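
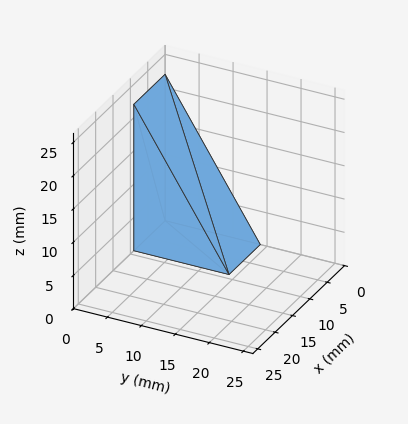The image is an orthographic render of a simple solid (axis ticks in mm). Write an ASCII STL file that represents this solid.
Reading the render: the shape is a wedge (ramp): 9 × 14 mm base, rising to 22 mm along the y=0 edge and sloping linearly to z=0 at y=14 (dimensions read to the nearest mm from the axis ticks). For the STL, each face is triangulated and given an outward normal.

solid part
  facet normal 0.0000 0.0000 -1.0000
    outer loop
      vertex 9.00 14.00 0.00
      vertex 9.00 0.00 0.00
      vertex 0.00 0.00 0.00
    endloop
  endfacet
  facet normal 0.0000 0.0000 -1.0000
    outer loop
      vertex 0.00 14.00 0.00
      vertex 9.00 14.00 0.00
      vertex 0.00 0.00 0.00
    endloop
  endfacet
  facet normal 0.0000 -1.0000 0.0000
    outer loop
      vertex 0.00 0.00 0.00
      vertex 9.00 0.00 0.00
      vertex 9.00 0.00 22.00
    endloop
  endfacet
  facet normal 0.0000 -1.0000 0.0000
    outer loop
      vertex 0.00 0.00 0.00
      vertex 9.00 0.00 22.00
      vertex 0.00 0.00 22.00
    endloop
  endfacet
  facet normal 0.0000 0.8437 0.5369
    outer loop
      vertex 0.00 0.00 22.00
      vertex 9.00 0.00 22.00
      vertex 9.00 14.00 0.00
    endloop
  endfacet
  facet normal 0.0000 0.8437 0.5369
    outer loop
      vertex 0.00 0.00 22.00
      vertex 9.00 14.00 0.00
      vertex 0.00 14.00 0.00
    endloop
  endfacet
  facet normal -1.0000 0.0000 0.0000
    outer loop
      vertex 0.00 0.00 22.00
      vertex 0.00 14.00 0.00
      vertex 0.00 0.00 0.00
    endloop
  endfacet
  facet normal 1.0000 0.0000 0.0000
    outer loop
      vertex 9.00 0.00 0.00
      vertex 9.00 14.00 0.00
      vertex 9.00 0.00 22.00
    endloop
  endfacet
endsolid part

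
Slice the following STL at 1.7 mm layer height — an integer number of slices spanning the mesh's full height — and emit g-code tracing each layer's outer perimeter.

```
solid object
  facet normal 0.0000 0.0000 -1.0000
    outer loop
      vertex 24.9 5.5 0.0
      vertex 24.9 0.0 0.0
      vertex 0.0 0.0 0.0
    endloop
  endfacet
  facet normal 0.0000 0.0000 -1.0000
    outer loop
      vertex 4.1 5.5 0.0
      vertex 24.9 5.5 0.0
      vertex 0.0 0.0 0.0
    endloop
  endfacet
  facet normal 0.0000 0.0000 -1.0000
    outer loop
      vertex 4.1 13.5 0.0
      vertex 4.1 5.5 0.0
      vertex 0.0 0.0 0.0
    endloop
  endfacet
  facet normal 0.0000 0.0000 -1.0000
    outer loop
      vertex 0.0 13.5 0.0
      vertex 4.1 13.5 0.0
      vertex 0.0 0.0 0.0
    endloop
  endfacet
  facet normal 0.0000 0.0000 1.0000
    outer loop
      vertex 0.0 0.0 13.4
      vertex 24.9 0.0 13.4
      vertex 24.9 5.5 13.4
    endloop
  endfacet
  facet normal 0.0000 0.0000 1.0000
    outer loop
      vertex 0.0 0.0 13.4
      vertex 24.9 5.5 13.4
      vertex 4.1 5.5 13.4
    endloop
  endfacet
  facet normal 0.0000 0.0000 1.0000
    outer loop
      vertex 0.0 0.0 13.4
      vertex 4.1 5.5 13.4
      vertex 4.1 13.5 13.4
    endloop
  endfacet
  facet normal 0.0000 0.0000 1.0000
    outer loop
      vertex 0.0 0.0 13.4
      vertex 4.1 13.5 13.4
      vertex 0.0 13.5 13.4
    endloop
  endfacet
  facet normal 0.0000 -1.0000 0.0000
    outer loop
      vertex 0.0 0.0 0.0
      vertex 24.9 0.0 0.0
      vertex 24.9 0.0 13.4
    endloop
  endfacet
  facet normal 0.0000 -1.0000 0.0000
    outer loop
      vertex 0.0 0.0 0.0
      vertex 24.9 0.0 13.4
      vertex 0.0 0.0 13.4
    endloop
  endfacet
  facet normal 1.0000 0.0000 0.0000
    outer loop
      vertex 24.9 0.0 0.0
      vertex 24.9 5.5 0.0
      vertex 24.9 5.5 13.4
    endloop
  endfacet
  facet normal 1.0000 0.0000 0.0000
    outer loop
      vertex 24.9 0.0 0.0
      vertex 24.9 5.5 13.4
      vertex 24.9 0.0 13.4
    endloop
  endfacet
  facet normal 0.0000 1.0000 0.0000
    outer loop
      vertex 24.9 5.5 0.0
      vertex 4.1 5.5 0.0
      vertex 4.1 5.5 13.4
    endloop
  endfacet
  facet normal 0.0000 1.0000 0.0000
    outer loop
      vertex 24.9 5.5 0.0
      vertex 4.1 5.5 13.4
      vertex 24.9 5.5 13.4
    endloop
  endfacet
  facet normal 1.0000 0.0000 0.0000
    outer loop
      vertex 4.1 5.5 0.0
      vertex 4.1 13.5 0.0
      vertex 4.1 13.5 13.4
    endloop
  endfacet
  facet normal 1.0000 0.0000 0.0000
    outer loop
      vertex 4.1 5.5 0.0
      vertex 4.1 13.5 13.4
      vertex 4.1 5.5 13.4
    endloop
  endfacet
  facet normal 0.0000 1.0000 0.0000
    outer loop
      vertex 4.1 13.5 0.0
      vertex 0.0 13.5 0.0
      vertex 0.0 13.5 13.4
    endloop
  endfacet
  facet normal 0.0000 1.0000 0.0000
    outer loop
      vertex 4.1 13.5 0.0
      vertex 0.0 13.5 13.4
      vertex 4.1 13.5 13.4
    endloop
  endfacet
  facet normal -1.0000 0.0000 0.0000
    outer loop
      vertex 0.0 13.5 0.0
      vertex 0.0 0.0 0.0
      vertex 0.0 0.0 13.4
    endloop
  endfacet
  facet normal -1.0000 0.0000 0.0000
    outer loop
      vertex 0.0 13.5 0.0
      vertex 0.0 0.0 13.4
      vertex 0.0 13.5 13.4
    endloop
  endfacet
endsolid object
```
; perimeter-only toolpath
G21 ; units = mm
G90 ; absolute positioning
G28 ; home
; layer 1
G0 Z1.7
G0 X0.0 Y0.0
G1 X24.9 Y0.0
G1 X24.9 Y5.5
G1 X4.1 Y5.5
G1 X4.1 Y13.5
G1 X0.0 Y13.5
G1 X0.0 Y0.0
; layer 2
G0 Z3.4
G0 X0.0 Y0.0
G1 X24.9 Y0.0
G1 X24.9 Y5.5
G1 X4.1 Y5.5
G1 X4.1 Y13.5
G1 X0.0 Y13.5
G1 X0.0 Y0.0
; layer 3
G0 Z5.0
G0 X0.0 Y0.0
G1 X24.9 Y0.0
G1 X24.9 Y5.5
G1 X4.1 Y5.5
G1 X4.1 Y13.5
G1 X0.0 Y13.5
G1 X0.0 Y0.0
; layer 4
G0 Z6.7
G0 X0.0 Y0.0
G1 X24.9 Y0.0
G1 X24.9 Y5.5
G1 X4.1 Y5.5
G1 X4.1 Y13.5
G1 X0.0 Y13.5
G1 X0.0 Y0.0
; layer 5
G0 Z8.4
G0 X0.0 Y0.0
G1 X24.9 Y0.0
G1 X24.9 Y5.5
G1 X4.1 Y5.5
G1 X4.1 Y13.5
G1 X0.0 Y13.5
G1 X0.0 Y0.0
; layer 6
G0 Z10.1
G0 X0.0 Y0.0
G1 X24.9 Y0.0
G1 X24.9 Y5.5
G1 X4.1 Y5.5
G1 X4.1 Y13.5
G1 X0.0 Y13.5
G1 X0.0 Y0.0
; layer 7
G0 Z11.7
G0 X0.0 Y0.0
G1 X24.9 Y0.0
G1 X24.9 Y5.5
G1 X4.1 Y5.5
G1 X4.1 Y13.5
G1 X0.0 Y13.5
G1 X0.0 Y0.0
; layer 8
G0 Z13.4
G0 X0.0 Y0.0
G1 X24.9 Y0.0
G1 X24.9 Y5.5
G1 X4.1 Y5.5
G1 X4.1 Y13.5
G1 X0.0 Y13.5
G1 X0.0 Y0.0
M2 ; end

The solid is an L-shaped prism: outer 24.9 × 13.5 mm, arm thicknesses ≈ 5.5 mm (horizontal) and 4.1 mm (vertical), extruded 13.4 mm in z. Slicing at Δz = 1.7 mm — 8 equal slices spanning the solid's height, so layer i sits at z = i·h/8 — gives 8 non-empty perimeters. Each is a 6-segment closed polygon; G0 lifts to the layer z and rapids to the start vertex, then G1 traces the edges.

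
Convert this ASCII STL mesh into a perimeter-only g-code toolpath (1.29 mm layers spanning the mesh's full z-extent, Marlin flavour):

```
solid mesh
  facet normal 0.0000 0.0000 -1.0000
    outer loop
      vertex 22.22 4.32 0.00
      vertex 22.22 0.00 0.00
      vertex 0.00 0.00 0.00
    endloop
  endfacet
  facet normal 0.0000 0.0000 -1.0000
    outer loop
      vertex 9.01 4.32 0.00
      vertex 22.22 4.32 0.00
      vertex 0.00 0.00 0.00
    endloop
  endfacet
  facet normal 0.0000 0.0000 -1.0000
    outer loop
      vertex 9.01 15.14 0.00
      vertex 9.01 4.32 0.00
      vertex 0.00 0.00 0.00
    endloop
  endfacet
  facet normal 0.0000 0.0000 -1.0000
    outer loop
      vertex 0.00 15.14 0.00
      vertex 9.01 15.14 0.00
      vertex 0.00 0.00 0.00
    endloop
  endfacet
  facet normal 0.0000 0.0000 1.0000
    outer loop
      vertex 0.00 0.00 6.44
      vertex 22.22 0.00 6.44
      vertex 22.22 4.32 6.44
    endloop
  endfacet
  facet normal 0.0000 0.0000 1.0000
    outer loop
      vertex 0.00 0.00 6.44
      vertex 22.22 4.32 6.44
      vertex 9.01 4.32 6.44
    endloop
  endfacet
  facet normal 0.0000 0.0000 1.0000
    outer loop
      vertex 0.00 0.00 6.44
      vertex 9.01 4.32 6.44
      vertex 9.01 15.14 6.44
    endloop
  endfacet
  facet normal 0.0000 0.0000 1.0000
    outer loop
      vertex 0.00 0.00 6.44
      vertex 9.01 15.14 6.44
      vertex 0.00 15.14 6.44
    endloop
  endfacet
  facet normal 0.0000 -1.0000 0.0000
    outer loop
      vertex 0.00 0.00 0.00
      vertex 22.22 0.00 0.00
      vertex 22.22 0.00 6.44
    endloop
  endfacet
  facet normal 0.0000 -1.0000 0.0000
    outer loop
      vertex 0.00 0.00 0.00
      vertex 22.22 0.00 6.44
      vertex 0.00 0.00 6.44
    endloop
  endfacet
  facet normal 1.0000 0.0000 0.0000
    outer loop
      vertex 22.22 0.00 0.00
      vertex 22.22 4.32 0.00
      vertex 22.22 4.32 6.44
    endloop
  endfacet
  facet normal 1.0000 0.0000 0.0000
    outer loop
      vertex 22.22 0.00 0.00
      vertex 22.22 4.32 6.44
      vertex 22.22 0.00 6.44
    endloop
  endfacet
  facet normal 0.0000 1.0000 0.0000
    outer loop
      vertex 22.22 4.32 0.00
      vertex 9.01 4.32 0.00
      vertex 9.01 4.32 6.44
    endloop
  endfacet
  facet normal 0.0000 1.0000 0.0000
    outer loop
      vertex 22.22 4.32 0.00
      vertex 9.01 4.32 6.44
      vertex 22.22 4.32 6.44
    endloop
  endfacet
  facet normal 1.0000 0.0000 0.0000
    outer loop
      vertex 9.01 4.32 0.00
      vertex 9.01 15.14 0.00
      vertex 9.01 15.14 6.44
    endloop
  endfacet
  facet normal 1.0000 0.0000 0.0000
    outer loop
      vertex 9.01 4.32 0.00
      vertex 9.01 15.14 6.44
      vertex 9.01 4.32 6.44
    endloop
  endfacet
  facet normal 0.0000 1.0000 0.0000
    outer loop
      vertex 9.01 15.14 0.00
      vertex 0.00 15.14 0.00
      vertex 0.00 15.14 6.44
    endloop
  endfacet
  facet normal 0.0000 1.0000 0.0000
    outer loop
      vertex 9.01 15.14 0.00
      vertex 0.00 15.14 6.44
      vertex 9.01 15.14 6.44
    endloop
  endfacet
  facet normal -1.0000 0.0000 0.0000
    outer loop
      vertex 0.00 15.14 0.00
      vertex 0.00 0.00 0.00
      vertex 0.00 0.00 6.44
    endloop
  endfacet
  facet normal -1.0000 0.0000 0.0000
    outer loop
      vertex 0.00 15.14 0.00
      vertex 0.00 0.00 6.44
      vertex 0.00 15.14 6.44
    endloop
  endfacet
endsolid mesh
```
; perimeter-only toolpath
G21 ; units = mm
G90 ; absolute positioning
G28 ; home
; layer 1
G0 Z1.29
G0 X0.00 Y0.00
G1 X22.22 Y0.00
G1 X22.22 Y4.32
G1 X9.01 Y4.32
G1 X9.01 Y15.14
G1 X0.00 Y15.14
G1 X0.00 Y0.00
; layer 2
G0 Z2.58
G0 X0.00 Y0.00
G1 X22.22 Y0.00
G1 X22.22 Y4.32
G1 X9.01 Y4.32
G1 X9.01 Y15.14
G1 X0.00 Y15.14
G1 X0.00 Y0.00
; layer 3
G0 Z3.86
G0 X0.00 Y0.00
G1 X22.22 Y0.00
G1 X22.22 Y4.32
G1 X9.01 Y4.32
G1 X9.01 Y15.14
G1 X0.00 Y15.14
G1 X0.00 Y0.00
; layer 4
G0 Z5.15
G0 X0.00 Y0.00
G1 X22.22 Y0.00
G1 X22.22 Y4.32
G1 X9.01 Y4.32
G1 X9.01 Y15.14
G1 X0.00 Y15.14
G1 X0.00 Y0.00
; layer 5
G0 Z6.44
G0 X0.00 Y0.00
G1 X22.22 Y0.00
G1 X22.22 Y4.32
G1 X9.01 Y4.32
G1 X9.01 Y15.14
G1 X0.00 Y15.14
G1 X0.00 Y0.00
M2 ; end

The solid is an L-shaped prism: outer 22.2 × 15.1 mm, arm thicknesses ≈ 4.32 mm (horizontal) and 9.01 mm (vertical), extruded 6.44 mm in z. Slicing at Δz = 1.29 mm — 5 equal slices spanning the solid's height, so layer i sits at z = i·h/5 — gives 5 non-empty perimeters. Each is a 6-segment closed polygon; G0 lifts to the layer z and rapids to the start vertex, then G1 traces the edges.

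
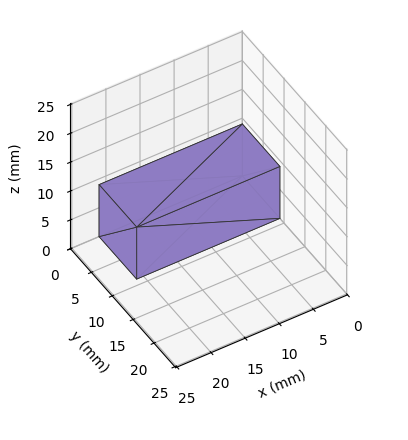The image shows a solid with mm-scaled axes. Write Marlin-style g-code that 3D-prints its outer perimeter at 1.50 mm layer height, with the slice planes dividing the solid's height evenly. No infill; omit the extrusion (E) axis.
Reading the render: the shape is a rectangular box, roughly 21 × 9 mm footprint and 9 mm tall (dimensions read to the nearest mm from the axis ticks). For the g-code, the solid's height is divided into equal slices at the stated Δz and each level perimeter traced with G1 moves after a G0 lift.

; perimeter-only toolpath
G21 ; units = mm
G90 ; absolute positioning
G28 ; home
; layer 1
G0 Z1.50
G0 X0.00 Y0.00
G1 X21.00 Y0.00
G1 X21.00 Y9.00
G1 X0.00 Y9.00
G1 X0.00 Y0.00
; layer 2
G0 Z3.00
G0 X0.00 Y0.00
G1 X21.00 Y0.00
G1 X21.00 Y9.00
G1 X0.00 Y9.00
G1 X0.00 Y0.00
; layer 3
G0 Z4.50
G0 X0.00 Y0.00
G1 X21.00 Y0.00
G1 X21.00 Y9.00
G1 X0.00 Y9.00
G1 X0.00 Y0.00
; layer 4
G0 Z6.00
G0 X0.00 Y0.00
G1 X21.00 Y0.00
G1 X21.00 Y9.00
G1 X0.00 Y9.00
G1 X0.00 Y0.00
; layer 5
G0 Z7.50
G0 X0.00 Y0.00
G1 X21.00 Y0.00
G1 X21.00 Y9.00
G1 X0.00 Y9.00
G1 X0.00 Y0.00
; layer 6
G0 Z9.00
G0 X0.00 Y0.00
G1 X21.00 Y0.00
G1 X21.00 Y9.00
G1 X0.00 Y9.00
G1 X0.00 Y0.00
M2 ; end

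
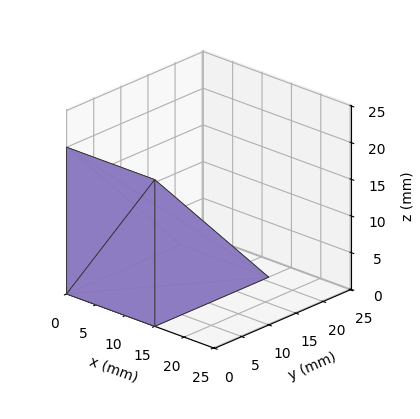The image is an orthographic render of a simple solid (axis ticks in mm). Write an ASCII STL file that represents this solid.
Reading the render: the shape is a wedge (ramp): 15 × 21 mm base, rising to 20 mm along the y=0 edge and sloping linearly to z=0 at y=21 (dimensions read to the nearest mm from the axis ticks). For the STL, each face is triangulated and given an outward normal.

solid part
  facet normal 0.0000 0.0000 -1.0000
    outer loop
      vertex 15.000 21.000 0.000
      vertex 15.000 0.000 0.000
      vertex 0.000 0.000 0.000
    endloop
  endfacet
  facet normal 0.0000 0.0000 -1.0000
    outer loop
      vertex 0.000 21.000 0.000
      vertex 15.000 21.000 0.000
      vertex 0.000 0.000 0.000
    endloop
  endfacet
  facet normal 0.0000 -1.0000 0.0000
    outer loop
      vertex 0.000 0.000 0.000
      vertex 15.000 0.000 0.000
      vertex 15.000 0.000 20.000
    endloop
  endfacet
  facet normal 0.0000 -1.0000 0.0000
    outer loop
      vertex 0.000 0.000 0.000
      vertex 15.000 0.000 20.000
      vertex 0.000 0.000 20.000
    endloop
  endfacet
  facet normal 0.0000 0.6897 0.7241
    outer loop
      vertex 0.000 0.000 20.000
      vertex 15.000 0.000 20.000
      vertex 15.000 21.000 0.000
    endloop
  endfacet
  facet normal 0.0000 0.6897 0.7241
    outer loop
      vertex 0.000 0.000 20.000
      vertex 15.000 21.000 0.000
      vertex 0.000 21.000 0.000
    endloop
  endfacet
  facet normal -1.0000 0.0000 0.0000
    outer loop
      vertex 0.000 0.000 20.000
      vertex 0.000 21.000 0.000
      vertex 0.000 0.000 0.000
    endloop
  endfacet
  facet normal 1.0000 0.0000 0.0000
    outer loop
      vertex 15.000 0.000 0.000
      vertex 15.000 21.000 0.000
      vertex 15.000 0.000 20.000
    endloop
  endfacet
endsolid part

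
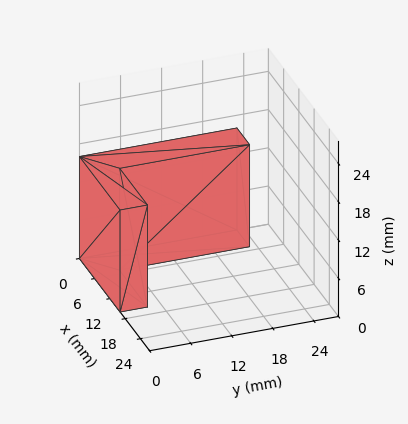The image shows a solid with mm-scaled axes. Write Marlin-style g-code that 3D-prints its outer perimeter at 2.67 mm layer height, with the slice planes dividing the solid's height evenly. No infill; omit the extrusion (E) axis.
Reading the render: the shape is an L-shaped prism: outer 16 × 23 mm, arm thicknesses ≈ 4 mm (horizontal) and 5 mm (vertical), extruded 16 mm in z (dimensions read to the nearest mm from the axis ticks). For the g-code, the solid's height is divided into equal slices at the stated Δz and each level perimeter traced with G1 moves after a G0 lift.

; perimeter-only toolpath
G21 ; units = mm
G90 ; absolute positioning
G28 ; home
; layer 1
G0 Z2.67
G0 X0.00 Y0.00
G1 X16.00 Y0.00
G1 X16.00 Y4.00
G1 X5.00 Y4.00
G1 X5.00 Y23.00
G1 X0.00 Y23.00
G1 X0.00 Y0.00
; layer 2
G0 Z5.33
G0 X0.00 Y0.00
G1 X16.00 Y0.00
G1 X16.00 Y4.00
G1 X5.00 Y4.00
G1 X5.00 Y23.00
G1 X0.00 Y23.00
G1 X0.00 Y0.00
; layer 3
G0 Z8.00
G0 X0.00 Y0.00
G1 X16.00 Y0.00
G1 X16.00 Y4.00
G1 X5.00 Y4.00
G1 X5.00 Y23.00
G1 X0.00 Y23.00
G1 X0.00 Y0.00
; layer 4
G0 Z10.67
G0 X0.00 Y0.00
G1 X16.00 Y0.00
G1 X16.00 Y4.00
G1 X5.00 Y4.00
G1 X5.00 Y23.00
G1 X0.00 Y23.00
G1 X0.00 Y0.00
; layer 5
G0 Z13.33
G0 X0.00 Y0.00
G1 X16.00 Y0.00
G1 X16.00 Y4.00
G1 X5.00 Y4.00
G1 X5.00 Y23.00
G1 X0.00 Y23.00
G1 X0.00 Y0.00
; layer 6
G0 Z16.00
G0 X0.00 Y0.00
G1 X16.00 Y0.00
G1 X16.00 Y4.00
G1 X5.00 Y4.00
G1 X5.00 Y23.00
G1 X0.00 Y23.00
G1 X0.00 Y0.00
M2 ; end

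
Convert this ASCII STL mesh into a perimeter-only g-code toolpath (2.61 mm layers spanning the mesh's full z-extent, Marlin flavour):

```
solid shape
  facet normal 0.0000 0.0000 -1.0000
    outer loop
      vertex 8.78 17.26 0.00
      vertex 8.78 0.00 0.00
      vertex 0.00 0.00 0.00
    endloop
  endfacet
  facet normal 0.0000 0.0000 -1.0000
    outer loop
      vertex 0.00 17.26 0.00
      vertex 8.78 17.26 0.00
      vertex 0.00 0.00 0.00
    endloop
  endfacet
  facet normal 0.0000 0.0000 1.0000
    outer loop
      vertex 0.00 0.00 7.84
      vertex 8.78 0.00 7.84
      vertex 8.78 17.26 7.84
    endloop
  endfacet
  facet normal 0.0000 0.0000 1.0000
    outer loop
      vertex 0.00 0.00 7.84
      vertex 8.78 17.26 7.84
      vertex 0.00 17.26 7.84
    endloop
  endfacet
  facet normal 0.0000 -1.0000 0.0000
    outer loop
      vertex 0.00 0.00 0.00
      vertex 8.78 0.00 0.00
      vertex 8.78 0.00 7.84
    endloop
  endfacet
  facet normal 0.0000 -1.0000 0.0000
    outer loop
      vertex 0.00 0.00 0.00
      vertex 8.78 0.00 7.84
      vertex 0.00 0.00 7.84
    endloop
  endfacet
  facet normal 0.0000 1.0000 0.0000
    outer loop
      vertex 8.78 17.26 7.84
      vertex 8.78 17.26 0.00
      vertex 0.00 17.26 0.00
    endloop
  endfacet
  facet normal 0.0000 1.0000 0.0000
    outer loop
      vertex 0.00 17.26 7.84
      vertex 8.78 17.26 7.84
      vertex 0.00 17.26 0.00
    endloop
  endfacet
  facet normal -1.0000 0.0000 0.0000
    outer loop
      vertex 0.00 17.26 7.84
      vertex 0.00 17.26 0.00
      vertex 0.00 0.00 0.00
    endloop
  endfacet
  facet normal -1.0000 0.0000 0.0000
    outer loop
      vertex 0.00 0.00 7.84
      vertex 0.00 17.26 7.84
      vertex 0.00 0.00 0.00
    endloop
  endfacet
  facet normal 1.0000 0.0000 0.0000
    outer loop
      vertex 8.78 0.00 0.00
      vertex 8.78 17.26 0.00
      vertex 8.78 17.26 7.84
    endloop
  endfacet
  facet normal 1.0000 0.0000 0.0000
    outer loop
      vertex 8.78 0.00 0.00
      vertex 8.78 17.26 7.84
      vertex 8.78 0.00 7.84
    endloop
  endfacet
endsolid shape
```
; perimeter-only toolpath
G21 ; units = mm
G90 ; absolute positioning
G28 ; home
; layer 1
G0 Z2.61
G0 X0.00 Y0.00
G1 X8.78 Y0.00
G1 X8.78 Y17.26
G1 X0.00 Y17.26
G1 X0.00 Y0.00
; layer 2
G0 Z5.23
G0 X0.00 Y0.00
G1 X8.78 Y0.00
G1 X8.78 Y17.26
G1 X0.00 Y17.26
G1 X0.00 Y0.00
; layer 3
G0 Z7.84
G0 X0.00 Y0.00
G1 X8.78 Y0.00
G1 X8.78 Y17.26
G1 X0.00 Y17.26
G1 X0.00 Y0.00
M2 ; end

The solid is a rectangular box, roughly 8.78 × 17.3 mm footprint and 7.84 mm tall. Slicing at Δz = 2.61 mm — 3 equal slices spanning the solid's height, so layer i sits at z = i·h/3 — gives 3 non-empty perimeters. Each is a 4-segment closed polygon; G0 lifts to the layer z and rapids to the start vertex, then G1 traces the edges.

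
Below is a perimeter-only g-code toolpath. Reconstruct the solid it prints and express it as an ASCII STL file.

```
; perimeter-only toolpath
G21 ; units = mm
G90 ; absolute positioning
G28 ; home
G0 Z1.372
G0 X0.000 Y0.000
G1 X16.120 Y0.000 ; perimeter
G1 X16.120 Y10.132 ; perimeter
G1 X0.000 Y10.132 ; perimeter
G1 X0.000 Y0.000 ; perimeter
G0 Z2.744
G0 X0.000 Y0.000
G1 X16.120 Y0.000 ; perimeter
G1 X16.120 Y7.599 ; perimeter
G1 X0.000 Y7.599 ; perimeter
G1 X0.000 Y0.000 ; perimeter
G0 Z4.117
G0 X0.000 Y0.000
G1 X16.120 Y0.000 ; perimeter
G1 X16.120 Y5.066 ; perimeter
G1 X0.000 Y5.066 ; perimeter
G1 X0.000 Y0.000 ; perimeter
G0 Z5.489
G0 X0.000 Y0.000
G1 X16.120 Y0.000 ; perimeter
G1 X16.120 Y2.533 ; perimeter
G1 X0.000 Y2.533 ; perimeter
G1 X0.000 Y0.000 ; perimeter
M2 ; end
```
solid part
  facet normal 0.0000 0.0000 -1.0000
    outer loop
      vertex 16.120 12.665 0.000
      vertex 16.120 0.000 0.000
      vertex 0.000 0.000 0.000
    endloop
  endfacet
  facet normal 0.0000 0.0000 -1.0000
    outer loop
      vertex 0.000 12.665 0.000
      vertex 16.120 12.665 0.000
      vertex 0.000 0.000 0.000
    endloop
  endfacet
  facet normal 0.0000 -1.0000 0.0000
    outer loop
      vertex 0.000 0.000 0.000
      vertex 16.120 0.000 0.000
      vertex 16.120 0.000 6.861
    endloop
  endfacet
  facet normal 0.0000 -1.0000 0.0000
    outer loop
      vertex 0.000 0.000 0.000
      vertex 16.120 0.000 6.861
      vertex 0.000 0.000 6.861
    endloop
  endfacet
  facet normal 0.0000 0.4763 0.8793
    outer loop
      vertex 0.000 0.000 6.861
      vertex 16.120 0.000 6.861
      vertex 16.120 12.665 0.000
    endloop
  endfacet
  facet normal 0.0000 0.4763 0.8793
    outer loop
      vertex 0.000 0.000 6.861
      vertex 16.120 12.665 0.000
      vertex 0.000 12.665 0.000
    endloop
  endfacet
  facet normal -1.0000 0.0000 0.0000
    outer loop
      vertex 0.000 0.000 6.861
      vertex 0.000 12.665 0.000
      vertex 0.000 0.000 0.000
    endloop
  endfacet
  facet normal 1.0000 0.0000 0.0000
    outer loop
      vertex 16.120 0.000 0.000
      vertex 16.120 12.665 0.000
      vertex 16.120 0.000 6.861
    endloop
  endfacet
endsolid part

The G0 Z moves step by Δz≈1.372 mm. The G1 loops shrink linearly with z, so the solid tapers from its base footprint up to z≈6.86. Closing with a flat bottom cap and the tapered top and triangulating gives 8 facets — a wedge (ramp): 16.1 × 12.7 mm base, rising to 6.86 mm along the y=0 edge and sloping linearly to z=0 at y=12.7.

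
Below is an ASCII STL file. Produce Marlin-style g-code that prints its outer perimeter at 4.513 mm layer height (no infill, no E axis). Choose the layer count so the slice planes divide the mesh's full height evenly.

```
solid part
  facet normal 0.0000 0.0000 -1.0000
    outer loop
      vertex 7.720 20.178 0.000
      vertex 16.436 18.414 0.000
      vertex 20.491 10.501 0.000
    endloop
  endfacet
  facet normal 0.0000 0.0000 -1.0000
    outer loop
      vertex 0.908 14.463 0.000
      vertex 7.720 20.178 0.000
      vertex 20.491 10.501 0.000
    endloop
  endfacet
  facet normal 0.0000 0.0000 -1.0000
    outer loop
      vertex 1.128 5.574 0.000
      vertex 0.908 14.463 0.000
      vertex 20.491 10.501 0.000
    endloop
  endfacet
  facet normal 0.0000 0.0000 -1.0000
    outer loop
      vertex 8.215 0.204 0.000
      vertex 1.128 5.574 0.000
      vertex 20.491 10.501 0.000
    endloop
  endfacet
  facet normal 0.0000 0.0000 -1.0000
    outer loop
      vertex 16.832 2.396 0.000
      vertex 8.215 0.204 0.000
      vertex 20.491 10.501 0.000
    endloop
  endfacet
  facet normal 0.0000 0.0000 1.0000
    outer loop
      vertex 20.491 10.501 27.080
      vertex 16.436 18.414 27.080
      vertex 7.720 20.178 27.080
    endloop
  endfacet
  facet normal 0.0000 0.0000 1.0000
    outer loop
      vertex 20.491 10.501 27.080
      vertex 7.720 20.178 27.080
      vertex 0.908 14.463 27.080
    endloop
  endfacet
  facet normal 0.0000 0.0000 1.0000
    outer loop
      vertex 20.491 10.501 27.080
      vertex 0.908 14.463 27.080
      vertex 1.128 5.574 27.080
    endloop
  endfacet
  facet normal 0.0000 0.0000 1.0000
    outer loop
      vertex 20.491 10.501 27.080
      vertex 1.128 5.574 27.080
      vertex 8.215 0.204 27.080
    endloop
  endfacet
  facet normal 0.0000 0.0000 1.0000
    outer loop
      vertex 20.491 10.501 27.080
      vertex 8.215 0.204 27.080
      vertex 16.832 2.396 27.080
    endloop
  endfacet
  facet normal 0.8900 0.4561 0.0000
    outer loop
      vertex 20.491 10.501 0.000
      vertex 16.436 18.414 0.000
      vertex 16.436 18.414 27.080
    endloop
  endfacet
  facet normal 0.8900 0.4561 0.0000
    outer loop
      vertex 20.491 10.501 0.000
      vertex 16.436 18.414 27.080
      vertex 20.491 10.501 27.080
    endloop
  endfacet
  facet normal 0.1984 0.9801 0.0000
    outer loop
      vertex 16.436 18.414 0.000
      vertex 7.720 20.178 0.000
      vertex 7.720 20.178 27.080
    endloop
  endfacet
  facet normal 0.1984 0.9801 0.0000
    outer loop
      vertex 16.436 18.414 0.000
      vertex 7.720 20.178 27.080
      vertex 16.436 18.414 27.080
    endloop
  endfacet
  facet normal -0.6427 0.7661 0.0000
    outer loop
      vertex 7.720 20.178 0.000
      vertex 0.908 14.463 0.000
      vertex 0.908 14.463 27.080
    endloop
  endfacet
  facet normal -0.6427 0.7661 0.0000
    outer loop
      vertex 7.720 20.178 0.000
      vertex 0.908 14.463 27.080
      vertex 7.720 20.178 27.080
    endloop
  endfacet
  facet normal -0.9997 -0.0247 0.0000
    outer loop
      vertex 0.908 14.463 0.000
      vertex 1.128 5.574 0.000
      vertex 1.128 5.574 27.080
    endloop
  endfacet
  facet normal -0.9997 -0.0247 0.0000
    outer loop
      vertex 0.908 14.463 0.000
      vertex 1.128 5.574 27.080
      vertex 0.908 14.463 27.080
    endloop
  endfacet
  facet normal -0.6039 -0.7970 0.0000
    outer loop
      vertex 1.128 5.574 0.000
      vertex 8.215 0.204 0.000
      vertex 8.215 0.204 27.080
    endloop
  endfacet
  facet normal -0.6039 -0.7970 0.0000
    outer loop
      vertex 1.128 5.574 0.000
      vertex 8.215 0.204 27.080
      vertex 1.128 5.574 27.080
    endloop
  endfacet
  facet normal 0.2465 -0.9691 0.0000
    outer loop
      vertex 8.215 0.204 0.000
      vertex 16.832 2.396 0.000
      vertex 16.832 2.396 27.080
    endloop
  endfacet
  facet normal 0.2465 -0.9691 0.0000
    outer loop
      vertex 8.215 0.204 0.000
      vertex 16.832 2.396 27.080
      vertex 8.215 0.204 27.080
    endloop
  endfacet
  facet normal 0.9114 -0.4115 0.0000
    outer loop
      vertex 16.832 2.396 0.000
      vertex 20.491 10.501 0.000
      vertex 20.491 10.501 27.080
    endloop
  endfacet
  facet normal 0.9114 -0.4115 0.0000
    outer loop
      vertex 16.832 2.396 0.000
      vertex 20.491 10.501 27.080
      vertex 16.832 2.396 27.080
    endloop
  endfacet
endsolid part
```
; perimeter-only toolpath
G21 ; units = mm
G90 ; absolute positioning
G28 ; home
; layer 1
G0 Z4.513
G0 X20.491 Y10.501
G1 X16.436 Y18.414
G1 X7.720 Y20.178
G1 X0.908 Y14.463
G1 X1.128 Y5.574
G1 X8.215 Y0.204
G1 X16.832 Y2.396
G1 X20.491 Y10.501
; layer 2
G0 Z9.027
G0 X20.491 Y10.501
G1 X16.436 Y18.414
G1 X7.720 Y20.178
G1 X0.908 Y14.463
G1 X1.128 Y5.574
G1 X8.215 Y0.204
G1 X16.832 Y2.396
G1 X20.491 Y10.501
; layer 3
G0 Z13.540
G0 X20.491 Y10.501
G1 X16.436 Y18.414
G1 X7.720 Y20.178
G1 X0.908 Y14.463
G1 X1.128 Y5.574
G1 X8.215 Y0.204
G1 X16.832 Y2.396
G1 X20.491 Y10.501
; layer 4
G0 Z18.053
G0 X20.491 Y10.501
G1 X16.436 Y18.414
G1 X7.720 Y20.178
G1 X0.908 Y14.463
G1 X1.128 Y5.574
G1 X8.215 Y0.204
G1 X16.832 Y2.396
G1 X20.491 Y10.501
; layer 5
G0 Z22.567
G0 X20.491 Y10.501
G1 X16.436 Y18.414
G1 X7.720 Y20.178
G1 X0.908 Y14.463
G1 X1.128 Y5.574
G1 X8.215 Y0.204
G1 X16.832 Y2.396
G1 X20.491 Y10.501
; layer 6
G0 Z27.080
G0 X20.491 Y10.501
G1 X16.436 Y18.414
G1 X7.720 Y20.178
G1 X0.908 Y14.463
G1 X1.128 Y5.574
G1 X8.215 Y0.204
G1 X16.832 Y2.396
G1 X20.491 Y10.501
M2 ; end

The solid is a regular 7-sided prism (a cylinder approximated with 7 flat sides), circumscribed radius ≈ 10.2 mm, height ≈ 27.1 mm. Slicing at Δz = 4.513 mm — 6 equal slices spanning the solid's height, so layer i sits at z = i·h/6 — gives 6 non-empty perimeters. Each is a 7-segment closed polygon; G0 lifts to the layer z and rapids to the start vertex, then G1 traces the edges.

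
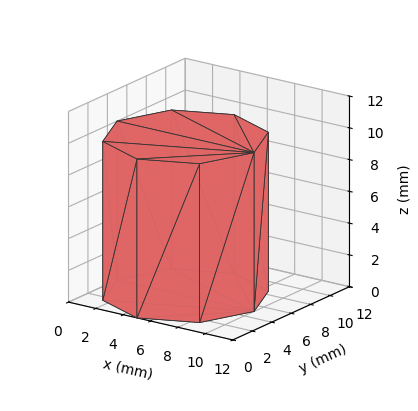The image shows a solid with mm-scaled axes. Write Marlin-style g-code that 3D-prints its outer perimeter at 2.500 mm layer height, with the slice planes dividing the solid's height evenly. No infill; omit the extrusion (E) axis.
Reading the render: the shape is a regular 8-sided prism (a cylinder approximated with 8 flat sides), circumscribed radius ≈ 5 mm, height ≈ 10 mm (dimensions read to the nearest mm from the axis ticks). For the g-code, the solid's height is divided into equal slices at the stated Δz and each level perimeter traced with G1 moves after a G0 lift.

; perimeter-only toolpath
G21 ; units = mm
G90 ; absolute positioning
G28 ; home
; layer 1
G0 Z2.500
G0 X10.000 Y5.000
G1 X8.536 Y8.536
G1 X5.000 Y10.000
G1 X1.464 Y8.536
G1 X0.000 Y5.000
G1 X1.464 Y1.464
G1 X5.000 Y0.000
G1 X8.536 Y1.464
G1 X10.000 Y5.000
; layer 2
G0 Z5.000
G0 X10.000 Y5.000
G1 X8.536 Y8.536
G1 X5.000 Y10.000
G1 X1.464 Y8.536
G1 X0.000 Y5.000
G1 X1.464 Y1.464
G1 X5.000 Y0.000
G1 X8.536 Y1.464
G1 X10.000 Y5.000
; layer 3
G0 Z7.500
G0 X10.000 Y5.000
G1 X8.536 Y8.536
G1 X5.000 Y10.000
G1 X1.464 Y8.536
G1 X0.000 Y5.000
G1 X1.464 Y1.464
G1 X5.000 Y0.000
G1 X8.536 Y1.464
G1 X10.000 Y5.000
; layer 4
G0 Z10.000
G0 X10.000 Y5.000
G1 X8.536 Y8.536
G1 X5.000 Y10.000
G1 X1.464 Y8.536
G1 X0.000 Y5.000
G1 X1.464 Y1.464
G1 X5.000 Y0.000
G1 X8.536 Y1.464
G1 X10.000 Y5.000
M2 ; end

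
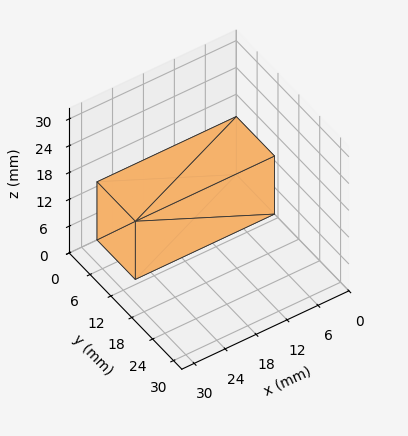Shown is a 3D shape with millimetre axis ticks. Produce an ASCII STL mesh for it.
Reading the render: the shape is a rectangular box, roughly 27 × 11 mm footprint and 13 mm tall (dimensions read to the nearest mm from the axis ticks). For the STL, each face is triangulated and given an outward normal.

solid part
  facet normal 0.0000 0.0000 -1.0000
    outer loop
      vertex 27.00 11.00 0.00
      vertex 27.00 0.00 0.00
      vertex 0.00 0.00 0.00
    endloop
  endfacet
  facet normal 0.0000 0.0000 -1.0000
    outer loop
      vertex 0.00 11.00 0.00
      vertex 27.00 11.00 0.00
      vertex 0.00 0.00 0.00
    endloop
  endfacet
  facet normal 0.0000 0.0000 1.0000
    outer loop
      vertex 0.00 0.00 13.00
      vertex 27.00 0.00 13.00
      vertex 27.00 11.00 13.00
    endloop
  endfacet
  facet normal 0.0000 0.0000 1.0000
    outer loop
      vertex 0.00 0.00 13.00
      vertex 27.00 11.00 13.00
      vertex 0.00 11.00 13.00
    endloop
  endfacet
  facet normal 0.0000 -1.0000 0.0000
    outer loop
      vertex 0.00 0.00 0.00
      vertex 27.00 0.00 0.00
      vertex 27.00 0.00 13.00
    endloop
  endfacet
  facet normal 0.0000 -1.0000 0.0000
    outer loop
      vertex 0.00 0.00 0.00
      vertex 27.00 0.00 13.00
      vertex 0.00 0.00 13.00
    endloop
  endfacet
  facet normal 0.0000 1.0000 0.0000
    outer loop
      vertex 27.00 11.00 13.00
      vertex 27.00 11.00 0.00
      vertex 0.00 11.00 0.00
    endloop
  endfacet
  facet normal 0.0000 1.0000 0.0000
    outer loop
      vertex 0.00 11.00 13.00
      vertex 27.00 11.00 13.00
      vertex 0.00 11.00 0.00
    endloop
  endfacet
  facet normal -1.0000 0.0000 0.0000
    outer loop
      vertex 0.00 11.00 13.00
      vertex 0.00 11.00 0.00
      vertex 0.00 0.00 0.00
    endloop
  endfacet
  facet normal -1.0000 0.0000 0.0000
    outer loop
      vertex 0.00 0.00 13.00
      vertex 0.00 11.00 13.00
      vertex 0.00 0.00 0.00
    endloop
  endfacet
  facet normal 1.0000 0.0000 0.0000
    outer loop
      vertex 27.00 0.00 0.00
      vertex 27.00 11.00 0.00
      vertex 27.00 11.00 13.00
    endloop
  endfacet
  facet normal 1.0000 0.0000 0.0000
    outer loop
      vertex 27.00 0.00 0.00
      vertex 27.00 11.00 13.00
      vertex 27.00 0.00 13.00
    endloop
  endfacet
endsolid part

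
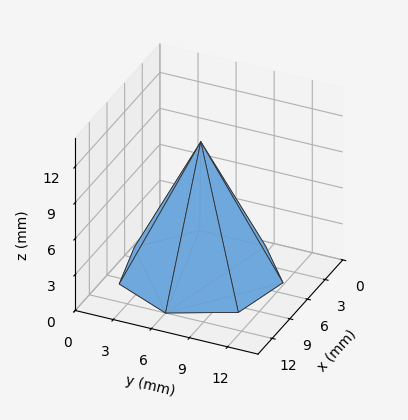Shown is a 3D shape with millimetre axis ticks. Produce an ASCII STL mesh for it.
Reading the render: the shape is a regular 7-sided pyramid, base circumscribed radius ≈ 6 mm, apex at z ≈ 11 mm (dimensions read to the nearest mm from the axis ticks). For the STL, each face is triangulated and given an outward normal.

solid part
  facet normal 0.0000 0.0000 -1.0000
    outer loop
      vertex 4.665 11.850 0.000
      vertex 9.741 10.691 0.000
      vertex 12.000 6.000 0.000
    endloop
  endfacet
  facet normal 0.0000 0.0000 -1.0000
    outer loop
      vertex 0.594 8.603 0.000
      vertex 4.665 11.850 0.000
      vertex 12.000 6.000 0.000
    endloop
  endfacet
  facet normal 0.0000 0.0000 -1.0000
    outer loop
      vertex 0.594 3.397 0.000
      vertex 0.594 8.603 0.000
      vertex 12.000 6.000 0.000
    endloop
  endfacet
  facet normal 0.0000 0.0000 -1.0000
    outer loop
      vertex 4.665 0.150 0.000
      vertex 0.594 3.397 0.000
      vertex 12.000 6.000 0.000
    endloop
  endfacet
  facet normal 0.0000 0.0000 -1.0000
    outer loop
      vertex 9.741 1.309 0.000
      vertex 4.665 0.150 0.000
      vertex 12.000 6.000 0.000
    endloop
  endfacet
  facet normal 0.8086 0.3894 0.4411
    outer loop
      vertex 12.000 6.000 0.000
      vertex 9.741 10.691 0.000
      vertex 6.000 6.000 11.000
    endloop
  endfacet
  facet normal 0.1998 0.8750 0.4411
    outer loop
      vertex 9.741 10.691 0.000
      vertex 4.665 11.850 0.000
      vertex 6.000 6.000 11.000
    endloop
  endfacet
  facet normal -0.5596 0.7016 0.4411
    outer loop
      vertex 4.665 11.850 0.000
      vertex 0.594 8.603 0.000
      vertex 6.000 6.000 11.000
    endloop
  endfacet
  facet normal -0.8975 0.0000 0.4411
    outer loop
      vertex 0.594 8.603 0.000
      vertex 0.594 3.397 0.000
      vertex 6.000 6.000 11.000
    endloop
  endfacet
  facet normal -0.5596 -0.7016 0.4411
    outer loop
      vertex 0.594 3.397 0.000
      vertex 4.665 0.150 0.000
      vertex 6.000 6.000 11.000
    endloop
  endfacet
  facet normal 0.1998 -0.8750 0.4411
    outer loop
      vertex 4.665 0.150 0.000
      vertex 9.741 1.309 0.000
      vertex 6.000 6.000 11.000
    endloop
  endfacet
  facet normal 0.8086 -0.3894 0.4411
    outer loop
      vertex 9.741 1.309 0.000
      vertex 12.000 6.000 0.000
      vertex 6.000 6.000 11.000
    endloop
  endfacet
endsolid part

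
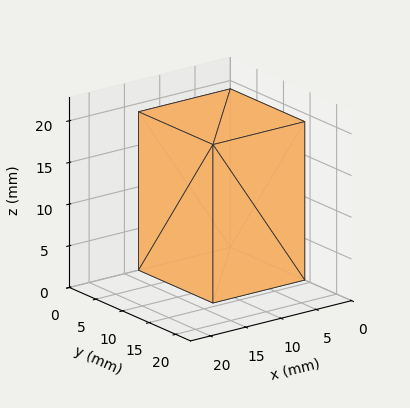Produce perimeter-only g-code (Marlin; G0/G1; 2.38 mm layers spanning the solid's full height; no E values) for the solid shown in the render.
Reading the render: the shape is a rectangular box, roughly 13 × 14 mm footprint and 19 mm tall (dimensions read to the nearest mm from the axis ticks). For the g-code, the solid's height is divided into equal slices at the stated Δz and each level perimeter traced with G1 moves after a G0 lift.

; perimeter-only toolpath
G21 ; units = mm
G90 ; absolute positioning
G28 ; home
; layer 1
G0 Z2.38
G0 X0.00 Y0.00
G1 X13.00 Y0.00
G1 X13.00 Y14.00
G1 X0.00 Y14.00
G1 X0.00 Y0.00
; layer 2
G0 Z4.75
G0 X0.00 Y0.00
G1 X13.00 Y0.00
G1 X13.00 Y14.00
G1 X0.00 Y14.00
G1 X0.00 Y0.00
; layer 3
G0 Z7.12
G0 X0.00 Y0.00
G1 X13.00 Y0.00
G1 X13.00 Y14.00
G1 X0.00 Y14.00
G1 X0.00 Y0.00
; layer 4
G0 Z9.50
G0 X0.00 Y0.00
G1 X13.00 Y0.00
G1 X13.00 Y14.00
G1 X0.00 Y14.00
G1 X0.00 Y0.00
; layer 5
G0 Z11.88
G0 X0.00 Y0.00
G1 X13.00 Y0.00
G1 X13.00 Y14.00
G1 X0.00 Y14.00
G1 X0.00 Y0.00
; layer 6
G0 Z14.25
G0 X0.00 Y0.00
G1 X13.00 Y0.00
G1 X13.00 Y14.00
G1 X0.00 Y14.00
G1 X0.00 Y0.00
; layer 7
G0 Z16.62
G0 X0.00 Y0.00
G1 X13.00 Y0.00
G1 X13.00 Y14.00
G1 X0.00 Y14.00
G1 X0.00 Y0.00
; layer 8
G0 Z19.00
G0 X0.00 Y0.00
G1 X13.00 Y0.00
G1 X13.00 Y14.00
G1 X0.00 Y14.00
G1 X0.00 Y0.00
M2 ; end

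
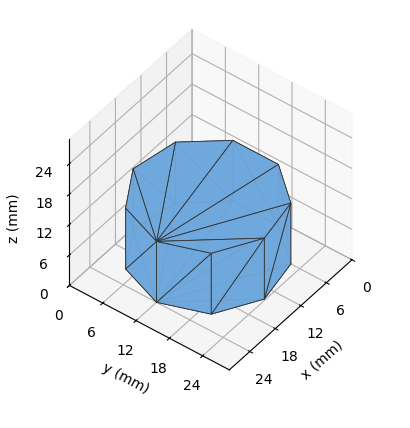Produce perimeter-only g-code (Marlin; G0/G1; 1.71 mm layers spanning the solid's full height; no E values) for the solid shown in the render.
Reading the render: the shape is a regular 9-sided prism (a cylinder approximated with 9 flat sides), circumscribed radius ≈ 12 mm, height ≈ 12 mm (dimensions read to the nearest mm from the axis ticks). For the g-code, the solid's height is divided into equal slices at the stated Δz and each level perimeter traced with G1 moves after a G0 lift.

; perimeter-only toolpath
G21 ; units = mm
G90 ; absolute positioning
G28 ; home
; layer 1
G0 Z1.71
G0 X24.00 Y12.00
G1 X21.19 Y19.71
G1 X14.08 Y23.82
G1 X6.00 Y22.39
G1 X0.72 Y16.10
G1 X0.72 Y7.90
G1 X6.00 Y1.61
G1 X14.08 Y0.18
G1 X21.19 Y4.29
G1 X24.00 Y12.00
; layer 2
G0 Z3.43
G0 X24.00 Y12.00
G1 X21.19 Y19.71
G1 X14.08 Y23.82
G1 X6.00 Y22.39
G1 X0.72 Y16.10
G1 X0.72 Y7.90
G1 X6.00 Y1.61
G1 X14.08 Y0.18
G1 X21.19 Y4.29
G1 X24.00 Y12.00
; layer 3
G0 Z5.14
G0 X24.00 Y12.00
G1 X21.19 Y19.71
G1 X14.08 Y23.82
G1 X6.00 Y22.39
G1 X0.72 Y16.10
G1 X0.72 Y7.90
G1 X6.00 Y1.61
G1 X14.08 Y0.18
G1 X21.19 Y4.29
G1 X24.00 Y12.00
; layer 4
G0 Z6.86
G0 X24.00 Y12.00
G1 X21.19 Y19.71
G1 X14.08 Y23.82
G1 X6.00 Y22.39
G1 X0.72 Y16.10
G1 X0.72 Y7.90
G1 X6.00 Y1.61
G1 X14.08 Y0.18
G1 X21.19 Y4.29
G1 X24.00 Y12.00
; layer 5
G0 Z8.57
G0 X24.00 Y12.00
G1 X21.19 Y19.71
G1 X14.08 Y23.82
G1 X6.00 Y22.39
G1 X0.72 Y16.10
G1 X0.72 Y7.90
G1 X6.00 Y1.61
G1 X14.08 Y0.18
G1 X21.19 Y4.29
G1 X24.00 Y12.00
; layer 6
G0 Z10.29
G0 X24.00 Y12.00
G1 X21.19 Y19.71
G1 X14.08 Y23.82
G1 X6.00 Y22.39
G1 X0.72 Y16.10
G1 X0.72 Y7.90
G1 X6.00 Y1.61
G1 X14.08 Y0.18
G1 X21.19 Y4.29
G1 X24.00 Y12.00
; layer 7
G0 Z12.00
G0 X24.00 Y12.00
G1 X21.19 Y19.71
G1 X14.08 Y23.82
G1 X6.00 Y22.39
G1 X0.72 Y16.10
G1 X0.72 Y7.90
G1 X6.00 Y1.61
G1 X14.08 Y0.18
G1 X21.19 Y4.29
G1 X24.00 Y12.00
M2 ; end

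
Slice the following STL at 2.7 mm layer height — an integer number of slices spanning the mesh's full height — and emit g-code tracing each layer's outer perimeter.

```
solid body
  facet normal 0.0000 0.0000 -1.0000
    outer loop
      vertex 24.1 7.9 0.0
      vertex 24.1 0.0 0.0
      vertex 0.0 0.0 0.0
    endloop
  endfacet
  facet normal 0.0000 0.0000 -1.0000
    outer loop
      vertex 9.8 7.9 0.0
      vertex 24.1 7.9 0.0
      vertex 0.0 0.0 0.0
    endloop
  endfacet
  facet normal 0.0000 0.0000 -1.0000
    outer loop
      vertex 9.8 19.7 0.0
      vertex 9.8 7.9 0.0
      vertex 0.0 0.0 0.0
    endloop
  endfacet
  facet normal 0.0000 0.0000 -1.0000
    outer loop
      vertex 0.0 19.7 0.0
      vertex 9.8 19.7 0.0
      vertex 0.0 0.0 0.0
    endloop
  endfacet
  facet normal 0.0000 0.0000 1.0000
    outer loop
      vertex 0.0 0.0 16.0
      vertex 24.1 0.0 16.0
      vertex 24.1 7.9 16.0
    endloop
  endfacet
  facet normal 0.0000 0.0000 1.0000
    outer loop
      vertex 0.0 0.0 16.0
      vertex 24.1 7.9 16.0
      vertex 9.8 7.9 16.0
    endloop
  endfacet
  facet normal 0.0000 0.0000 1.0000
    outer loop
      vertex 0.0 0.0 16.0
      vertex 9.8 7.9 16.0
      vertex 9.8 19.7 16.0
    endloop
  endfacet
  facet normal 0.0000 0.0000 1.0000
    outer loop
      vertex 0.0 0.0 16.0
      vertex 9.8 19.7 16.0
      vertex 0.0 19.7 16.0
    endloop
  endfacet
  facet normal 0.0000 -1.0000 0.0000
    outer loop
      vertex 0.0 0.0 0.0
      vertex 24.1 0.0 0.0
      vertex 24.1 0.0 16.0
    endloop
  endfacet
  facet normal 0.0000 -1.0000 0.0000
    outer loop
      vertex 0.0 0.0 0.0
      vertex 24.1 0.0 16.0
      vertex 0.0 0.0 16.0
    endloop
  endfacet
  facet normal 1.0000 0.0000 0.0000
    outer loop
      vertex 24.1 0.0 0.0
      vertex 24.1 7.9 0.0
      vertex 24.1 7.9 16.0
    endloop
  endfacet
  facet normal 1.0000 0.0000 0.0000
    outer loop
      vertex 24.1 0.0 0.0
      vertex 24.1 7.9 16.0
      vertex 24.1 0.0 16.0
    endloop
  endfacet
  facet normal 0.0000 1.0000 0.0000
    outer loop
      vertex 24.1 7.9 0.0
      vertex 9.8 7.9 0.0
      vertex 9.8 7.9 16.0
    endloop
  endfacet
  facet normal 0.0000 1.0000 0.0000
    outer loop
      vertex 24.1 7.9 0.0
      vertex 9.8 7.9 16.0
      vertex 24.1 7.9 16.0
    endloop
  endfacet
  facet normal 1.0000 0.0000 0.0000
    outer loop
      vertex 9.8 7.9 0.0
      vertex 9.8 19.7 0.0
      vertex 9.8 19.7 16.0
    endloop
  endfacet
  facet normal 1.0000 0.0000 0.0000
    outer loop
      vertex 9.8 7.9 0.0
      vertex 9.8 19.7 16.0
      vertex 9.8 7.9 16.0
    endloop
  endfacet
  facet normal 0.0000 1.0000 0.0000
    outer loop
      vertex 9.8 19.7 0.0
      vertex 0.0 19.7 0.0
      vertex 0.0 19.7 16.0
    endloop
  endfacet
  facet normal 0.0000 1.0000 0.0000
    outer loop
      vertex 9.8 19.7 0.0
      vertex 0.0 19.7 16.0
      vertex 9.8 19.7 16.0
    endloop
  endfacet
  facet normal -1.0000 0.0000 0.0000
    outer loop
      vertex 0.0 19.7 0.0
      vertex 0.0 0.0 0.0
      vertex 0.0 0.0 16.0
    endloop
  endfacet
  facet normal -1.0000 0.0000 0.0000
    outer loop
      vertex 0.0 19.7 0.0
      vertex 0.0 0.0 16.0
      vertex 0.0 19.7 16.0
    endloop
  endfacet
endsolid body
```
; perimeter-only toolpath
G21 ; units = mm
G90 ; absolute positioning
G28 ; home
; layer 1
G0 Z2.7
G0 X0.0 Y0.0
G1 X24.1 Y0.0
G1 X24.1 Y7.9
G1 X9.8 Y7.9
G1 X9.8 Y19.7
G1 X0.0 Y19.7
G1 X0.0 Y0.0
; layer 2
G0 Z5.3
G0 X0.0 Y0.0
G1 X24.1 Y0.0
G1 X24.1 Y7.9
G1 X9.8 Y7.9
G1 X9.8 Y19.7
G1 X0.0 Y19.7
G1 X0.0 Y0.0
; layer 3
G0 Z8.0
G0 X0.0 Y0.0
G1 X24.1 Y0.0
G1 X24.1 Y7.9
G1 X9.8 Y7.9
G1 X9.8 Y19.7
G1 X0.0 Y19.7
G1 X0.0 Y0.0
; layer 4
G0 Z10.7
G0 X0.0 Y0.0
G1 X24.1 Y0.0
G1 X24.1 Y7.9
G1 X9.8 Y7.9
G1 X9.8 Y19.7
G1 X0.0 Y19.7
G1 X0.0 Y0.0
; layer 5
G0 Z13.3
G0 X0.0 Y0.0
G1 X24.1 Y0.0
G1 X24.1 Y7.9
G1 X9.8 Y7.9
G1 X9.8 Y19.7
G1 X0.0 Y19.7
G1 X0.0 Y0.0
; layer 6
G0 Z16.0
G0 X0.0 Y0.0
G1 X24.1 Y0.0
G1 X24.1 Y7.9
G1 X9.8 Y7.9
G1 X9.8 Y19.7
G1 X0.0 Y19.7
G1 X0.0 Y0.0
M2 ; end

The solid is an L-shaped prism: outer 24.1 × 19.7 mm, arm thicknesses ≈ 7.9 mm (horizontal) and 9.8 mm (vertical), extruded 16 mm in z. Slicing at Δz = 2.7 mm — 6 equal slices spanning the solid's height, so layer i sits at z = i·h/6 — gives 6 non-empty perimeters. Each is a 6-segment closed polygon; G0 lifts to the layer z and rapids to the start vertex, then G1 traces the edges.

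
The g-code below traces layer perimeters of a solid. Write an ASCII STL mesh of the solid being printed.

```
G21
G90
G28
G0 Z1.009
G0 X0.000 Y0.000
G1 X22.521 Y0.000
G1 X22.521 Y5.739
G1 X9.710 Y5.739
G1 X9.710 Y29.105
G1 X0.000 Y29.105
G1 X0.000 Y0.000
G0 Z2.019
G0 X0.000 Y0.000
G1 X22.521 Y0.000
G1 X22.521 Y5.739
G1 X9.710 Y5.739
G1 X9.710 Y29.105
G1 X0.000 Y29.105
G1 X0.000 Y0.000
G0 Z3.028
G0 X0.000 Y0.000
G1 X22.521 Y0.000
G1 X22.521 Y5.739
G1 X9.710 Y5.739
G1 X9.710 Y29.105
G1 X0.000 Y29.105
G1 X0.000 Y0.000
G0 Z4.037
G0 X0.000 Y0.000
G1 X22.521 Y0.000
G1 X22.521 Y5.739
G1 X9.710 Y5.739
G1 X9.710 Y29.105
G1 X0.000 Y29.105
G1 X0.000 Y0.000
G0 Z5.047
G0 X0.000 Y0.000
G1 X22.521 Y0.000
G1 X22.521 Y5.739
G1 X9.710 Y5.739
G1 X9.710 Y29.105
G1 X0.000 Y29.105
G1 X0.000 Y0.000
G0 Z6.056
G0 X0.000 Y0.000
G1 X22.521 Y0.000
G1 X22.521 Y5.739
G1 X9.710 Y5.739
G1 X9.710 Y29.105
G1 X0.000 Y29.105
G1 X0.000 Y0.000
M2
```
solid part
  facet normal 0.0000 0.0000 -1.0000
    outer loop
      vertex 22.521 5.739 0.000
      vertex 22.521 0.000 0.000
      vertex 0.000 0.000 0.000
    endloop
  endfacet
  facet normal 0.0000 0.0000 -1.0000
    outer loop
      vertex 9.710 5.739 0.000
      vertex 22.521 5.739 0.000
      vertex 0.000 0.000 0.000
    endloop
  endfacet
  facet normal 0.0000 0.0000 -1.0000
    outer loop
      vertex 9.710 29.105 0.000
      vertex 9.710 5.739 0.000
      vertex 0.000 0.000 0.000
    endloop
  endfacet
  facet normal 0.0000 0.0000 -1.0000
    outer loop
      vertex 0.000 29.105 0.000
      vertex 9.710 29.105 0.000
      vertex 0.000 0.000 0.000
    endloop
  endfacet
  facet normal 0.0000 0.0000 1.0000
    outer loop
      vertex 0.000 0.000 6.056
      vertex 22.521 0.000 6.056
      vertex 22.521 5.739 6.056
    endloop
  endfacet
  facet normal 0.0000 0.0000 1.0000
    outer loop
      vertex 0.000 0.000 6.056
      vertex 22.521 5.739 6.056
      vertex 9.710 5.739 6.056
    endloop
  endfacet
  facet normal 0.0000 0.0000 1.0000
    outer loop
      vertex 0.000 0.000 6.056
      vertex 9.710 5.739 6.056
      vertex 9.710 29.105 6.056
    endloop
  endfacet
  facet normal 0.0000 0.0000 1.0000
    outer loop
      vertex 0.000 0.000 6.056
      vertex 9.710 29.105 6.056
      vertex 0.000 29.105 6.056
    endloop
  endfacet
  facet normal 0.0000 -1.0000 0.0000
    outer loop
      vertex 0.000 0.000 0.000
      vertex 22.521 0.000 0.000
      vertex 22.521 0.000 6.056
    endloop
  endfacet
  facet normal 0.0000 -1.0000 0.0000
    outer loop
      vertex 0.000 0.000 0.000
      vertex 22.521 0.000 6.056
      vertex 0.000 0.000 6.056
    endloop
  endfacet
  facet normal 1.0000 0.0000 0.0000
    outer loop
      vertex 22.521 0.000 0.000
      vertex 22.521 5.739 0.000
      vertex 22.521 5.739 6.056
    endloop
  endfacet
  facet normal 1.0000 0.0000 0.0000
    outer loop
      vertex 22.521 0.000 0.000
      vertex 22.521 5.739 6.056
      vertex 22.521 0.000 6.056
    endloop
  endfacet
  facet normal 0.0000 1.0000 0.0000
    outer loop
      vertex 22.521 5.739 0.000
      vertex 9.710 5.739 0.000
      vertex 9.710 5.739 6.056
    endloop
  endfacet
  facet normal 0.0000 1.0000 0.0000
    outer loop
      vertex 22.521 5.739 0.000
      vertex 9.710 5.739 6.056
      vertex 22.521 5.739 6.056
    endloop
  endfacet
  facet normal 1.0000 0.0000 0.0000
    outer loop
      vertex 9.710 5.739 0.000
      vertex 9.710 29.105 0.000
      vertex 9.710 29.105 6.056
    endloop
  endfacet
  facet normal 1.0000 0.0000 0.0000
    outer loop
      vertex 9.710 5.739 0.000
      vertex 9.710 29.105 6.056
      vertex 9.710 5.739 6.056
    endloop
  endfacet
  facet normal 0.0000 1.0000 0.0000
    outer loop
      vertex 9.710 29.105 0.000
      vertex 0.000 29.105 0.000
      vertex 0.000 29.105 6.056
    endloop
  endfacet
  facet normal 0.0000 1.0000 0.0000
    outer loop
      vertex 9.710 29.105 0.000
      vertex 0.000 29.105 6.056
      vertex 9.710 29.105 6.056
    endloop
  endfacet
  facet normal -1.0000 0.0000 0.0000
    outer loop
      vertex 0.000 29.105 0.000
      vertex 0.000 0.000 0.000
      vertex 0.000 0.000 6.056
    endloop
  endfacet
  facet normal -1.0000 0.0000 0.0000
    outer loop
      vertex 0.000 29.105 0.000
      vertex 0.000 0.000 6.056
      vertex 0.000 29.105 6.056
    endloop
  endfacet
endsolid part

The G0 Z moves step by Δz≈1.009 mm. Every layer's G1 loop is the same polygon, so the solid is a straight extrusion of it from z=0 to z≈6.06. Closing with flat bottom and top caps and triangulating gives 20 facets — an L-shaped prism: outer 22.5 × 29.1 mm, arm thicknesses ≈ 5.74 mm (horizontal) and 9.71 mm (vertical), extruded 6.06 mm in z.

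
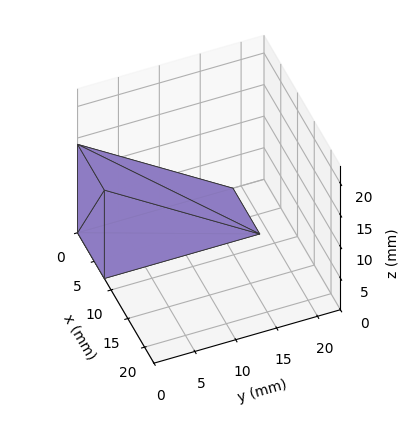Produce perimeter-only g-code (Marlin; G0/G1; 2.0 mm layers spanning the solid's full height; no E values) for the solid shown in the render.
Reading the render: the shape is a wedge (ramp): 8 × 19 mm base, rising to 14 mm along the y=0 edge and sloping linearly to z=0 at y=19 (dimensions read to the nearest mm from the axis ticks). For the g-code, the solid's height is divided into equal slices at the stated Δz and each level perimeter traced with G1 moves after a G0 lift.

; perimeter-only toolpath
G21 ; units = mm
G90 ; absolute positioning
G28 ; home
; layer 1
G0 Z2.0
G0 X0.0 Y0.0
G1 X8.0 Y0.0
G1 X8.0 Y16.3
G1 X0.0 Y16.3
G1 X0.0 Y0.0
; layer 2
G0 Z4.0
G0 X0.0 Y0.0
G1 X8.0 Y0.0
G1 X8.0 Y13.6
G1 X0.0 Y13.6
G1 X0.0 Y0.0
; layer 3
G0 Z6.0
G0 X0.0 Y0.0
G1 X8.0 Y0.0
G1 X8.0 Y10.9
G1 X0.0 Y10.9
G1 X0.0 Y0.0
; layer 4
G0 Z8.0
G0 X0.0 Y0.0
G1 X8.0 Y0.0
G1 X8.0 Y8.1
G1 X0.0 Y8.1
G1 X0.0 Y0.0
; layer 5
G0 Z10.0
G0 X0.0 Y0.0
G1 X8.0 Y0.0
G1 X8.0 Y5.4
G1 X0.0 Y5.4
G1 X0.0 Y0.0
; layer 6
G0 Z12.0
G0 X0.0 Y0.0
G1 X8.0 Y0.0
G1 X8.0 Y2.7
G1 X0.0 Y2.7
G1 X0.0 Y0.0
M2 ; end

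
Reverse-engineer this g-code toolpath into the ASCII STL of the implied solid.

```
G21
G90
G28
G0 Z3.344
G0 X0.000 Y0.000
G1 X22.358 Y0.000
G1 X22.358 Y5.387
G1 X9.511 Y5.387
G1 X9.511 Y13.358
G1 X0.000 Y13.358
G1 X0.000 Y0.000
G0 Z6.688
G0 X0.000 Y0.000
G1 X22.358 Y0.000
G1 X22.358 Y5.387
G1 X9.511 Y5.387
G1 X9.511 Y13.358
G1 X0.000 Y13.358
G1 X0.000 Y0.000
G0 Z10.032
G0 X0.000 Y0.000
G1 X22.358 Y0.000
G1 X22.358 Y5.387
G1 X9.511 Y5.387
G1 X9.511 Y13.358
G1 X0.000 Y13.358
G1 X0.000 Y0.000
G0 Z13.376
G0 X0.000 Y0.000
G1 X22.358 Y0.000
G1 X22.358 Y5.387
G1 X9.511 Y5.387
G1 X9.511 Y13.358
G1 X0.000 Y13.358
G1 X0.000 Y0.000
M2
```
solid part
  facet normal 0.0000 0.0000 -1.0000
    outer loop
      vertex 22.358 5.387 0.000
      vertex 22.358 0.000 0.000
      vertex 0.000 0.000 0.000
    endloop
  endfacet
  facet normal 0.0000 0.0000 -1.0000
    outer loop
      vertex 9.511 5.387 0.000
      vertex 22.358 5.387 0.000
      vertex 0.000 0.000 0.000
    endloop
  endfacet
  facet normal 0.0000 0.0000 -1.0000
    outer loop
      vertex 9.511 13.358 0.000
      vertex 9.511 5.387 0.000
      vertex 0.000 0.000 0.000
    endloop
  endfacet
  facet normal 0.0000 0.0000 -1.0000
    outer loop
      vertex 0.000 13.358 0.000
      vertex 9.511 13.358 0.000
      vertex 0.000 0.000 0.000
    endloop
  endfacet
  facet normal 0.0000 0.0000 1.0000
    outer loop
      vertex 0.000 0.000 13.376
      vertex 22.358 0.000 13.376
      vertex 22.358 5.387 13.376
    endloop
  endfacet
  facet normal 0.0000 0.0000 1.0000
    outer loop
      vertex 0.000 0.000 13.376
      vertex 22.358 5.387 13.376
      vertex 9.511 5.387 13.376
    endloop
  endfacet
  facet normal 0.0000 0.0000 1.0000
    outer loop
      vertex 0.000 0.000 13.376
      vertex 9.511 5.387 13.376
      vertex 9.511 13.358 13.376
    endloop
  endfacet
  facet normal 0.0000 0.0000 1.0000
    outer loop
      vertex 0.000 0.000 13.376
      vertex 9.511 13.358 13.376
      vertex 0.000 13.358 13.376
    endloop
  endfacet
  facet normal 0.0000 -1.0000 0.0000
    outer loop
      vertex 0.000 0.000 0.000
      vertex 22.358 0.000 0.000
      vertex 22.358 0.000 13.376
    endloop
  endfacet
  facet normal 0.0000 -1.0000 0.0000
    outer loop
      vertex 0.000 0.000 0.000
      vertex 22.358 0.000 13.376
      vertex 0.000 0.000 13.376
    endloop
  endfacet
  facet normal 1.0000 0.0000 0.0000
    outer loop
      vertex 22.358 0.000 0.000
      vertex 22.358 5.387 0.000
      vertex 22.358 5.387 13.376
    endloop
  endfacet
  facet normal 1.0000 0.0000 0.0000
    outer loop
      vertex 22.358 0.000 0.000
      vertex 22.358 5.387 13.376
      vertex 22.358 0.000 13.376
    endloop
  endfacet
  facet normal 0.0000 1.0000 0.0000
    outer loop
      vertex 22.358 5.387 0.000
      vertex 9.511 5.387 0.000
      vertex 9.511 5.387 13.376
    endloop
  endfacet
  facet normal 0.0000 1.0000 0.0000
    outer loop
      vertex 22.358 5.387 0.000
      vertex 9.511 5.387 13.376
      vertex 22.358 5.387 13.376
    endloop
  endfacet
  facet normal 1.0000 0.0000 0.0000
    outer loop
      vertex 9.511 5.387 0.000
      vertex 9.511 13.358 0.000
      vertex 9.511 13.358 13.376
    endloop
  endfacet
  facet normal 1.0000 0.0000 0.0000
    outer loop
      vertex 9.511 5.387 0.000
      vertex 9.511 13.358 13.376
      vertex 9.511 5.387 13.376
    endloop
  endfacet
  facet normal 0.0000 1.0000 0.0000
    outer loop
      vertex 9.511 13.358 0.000
      vertex 0.000 13.358 0.000
      vertex 0.000 13.358 13.376
    endloop
  endfacet
  facet normal 0.0000 1.0000 0.0000
    outer loop
      vertex 9.511 13.358 0.000
      vertex 0.000 13.358 13.376
      vertex 9.511 13.358 13.376
    endloop
  endfacet
  facet normal -1.0000 0.0000 0.0000
    outer loop
      vertex 0.000 13.358 0.000
      vertex 0.000 0.000 0.000
      vertex 0.000 0.000 13.376
    endloop
  endfacet
  facet normal -1.0000 0.0000 0.0000
    outer loop
      vertex 0.000 13.358 0.000
      vertex 0.000 0.000 13.376
      vertex 0.000 13.358 13.376
    endloop
  endfacet
endsolid part

The G0 Z moves step by Δz≈3.344 mm. Every layer's G1 loop is the same polygon, so the solid is a straight extrusion of it from z=0 to z≈13.4. Closing with flat bottom and top caps and triangulating gives 20 facets — an L-shaped prism: outer 22.4 × 13.4 mm, arm thicknesses ≈ 5.39 mm (horizontal) and 9.51 mm (vertical), extruded 13.4 mm in z.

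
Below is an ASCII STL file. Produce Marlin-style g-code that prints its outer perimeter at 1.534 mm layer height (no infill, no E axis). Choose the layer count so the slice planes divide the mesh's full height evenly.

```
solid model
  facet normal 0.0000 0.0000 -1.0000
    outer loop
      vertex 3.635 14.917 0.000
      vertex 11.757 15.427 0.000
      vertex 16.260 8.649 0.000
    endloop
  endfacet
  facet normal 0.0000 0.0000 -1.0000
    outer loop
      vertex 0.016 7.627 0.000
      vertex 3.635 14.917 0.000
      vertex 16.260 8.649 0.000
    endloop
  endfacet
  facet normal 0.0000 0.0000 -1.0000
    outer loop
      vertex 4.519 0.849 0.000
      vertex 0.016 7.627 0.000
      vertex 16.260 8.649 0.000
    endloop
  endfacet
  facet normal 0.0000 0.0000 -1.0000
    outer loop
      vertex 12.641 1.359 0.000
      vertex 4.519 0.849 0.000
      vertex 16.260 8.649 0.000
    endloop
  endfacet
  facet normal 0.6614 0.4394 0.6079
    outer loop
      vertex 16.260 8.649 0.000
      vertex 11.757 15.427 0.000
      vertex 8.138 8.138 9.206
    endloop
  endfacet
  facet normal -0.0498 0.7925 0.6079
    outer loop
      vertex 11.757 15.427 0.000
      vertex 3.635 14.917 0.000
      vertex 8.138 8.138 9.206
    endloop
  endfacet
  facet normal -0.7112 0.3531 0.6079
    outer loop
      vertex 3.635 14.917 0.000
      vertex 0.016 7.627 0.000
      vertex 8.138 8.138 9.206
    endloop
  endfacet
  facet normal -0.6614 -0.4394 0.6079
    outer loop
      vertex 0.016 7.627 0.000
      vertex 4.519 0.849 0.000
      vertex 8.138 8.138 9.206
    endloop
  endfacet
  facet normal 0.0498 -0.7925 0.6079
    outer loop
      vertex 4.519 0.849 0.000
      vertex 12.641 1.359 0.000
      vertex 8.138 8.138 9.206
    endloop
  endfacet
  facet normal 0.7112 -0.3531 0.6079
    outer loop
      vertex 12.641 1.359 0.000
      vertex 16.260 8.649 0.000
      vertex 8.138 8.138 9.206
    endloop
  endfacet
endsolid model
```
; perimeter-only toolpath
G21 ; units = mm
G90 ; absolute positioning
G28 ; home
; layer 1
G0 Z1.534
G0 X14.906 Y8.564
G1 X11.154 Y14.212
G1 X4.386 Y13.787
G1 X1.370 Y7.712
G1 X5.122 Y2.064
G1 X11.890 Y2.489
G1 X14.906 Y8.564
; layer 2
G0 Z3.069
G0 X13.553 Y8.479
G1 X10.551 Y12.997
G1 X5.136 Y12.657
G1 X2.723 Y7.797
G1 X5.725 Y3.279
G1 X11.140 Y3.619
G1 X13.553 Y8.479
; layer 3
G0 Z4.603
G0 X12.199 Y8.393
G1 X9.947 Y11.782
G1 X5.886 Y11.527
G1 X4.077 Y7.883
G1 X6.329 Y4.494
G1 X10.389 Y4.748
G1 X12.199 Y8.393
; layer 4
G0 Z6.137
G0 X10.845 Y8.308
G1 X9.344 Y10.568
G1 X6.637 Y10.398
G1 X5.431 Y7.968
G1 X6.932 Y5.708
G1 X9.639 Y5.878
G1 X10.845 Y8.308
; layer 5
G0 Z7.672
G0 X9.492 Y8.223
G1 X8.741 Y9.353
G1 X7.388 Y9.268
G1 X6.784 Y8.053
G1 X7.535 Y6.923
G1 X8.889 Y7.008
G1 X9.492 Y8.223
M2 ; end

The solid is a regular 6-sided pyramid, base circumscribed radius ≈ 8.14 mm, apex at z ≈ 9.21 mm. Slicing at Δz = 1.534 mm — 6 equal slices spanning the solid's height, so layer i sits at z = i·h/6 — gives 5 non-empty perimeters. Each is a 6-segment closed polygon; G0 lifts to the layer z and rapids to the start vertex, then G1 traces the edges. The cross-section shrinks linearly with z (the slice at the apex is degenerate and omitted).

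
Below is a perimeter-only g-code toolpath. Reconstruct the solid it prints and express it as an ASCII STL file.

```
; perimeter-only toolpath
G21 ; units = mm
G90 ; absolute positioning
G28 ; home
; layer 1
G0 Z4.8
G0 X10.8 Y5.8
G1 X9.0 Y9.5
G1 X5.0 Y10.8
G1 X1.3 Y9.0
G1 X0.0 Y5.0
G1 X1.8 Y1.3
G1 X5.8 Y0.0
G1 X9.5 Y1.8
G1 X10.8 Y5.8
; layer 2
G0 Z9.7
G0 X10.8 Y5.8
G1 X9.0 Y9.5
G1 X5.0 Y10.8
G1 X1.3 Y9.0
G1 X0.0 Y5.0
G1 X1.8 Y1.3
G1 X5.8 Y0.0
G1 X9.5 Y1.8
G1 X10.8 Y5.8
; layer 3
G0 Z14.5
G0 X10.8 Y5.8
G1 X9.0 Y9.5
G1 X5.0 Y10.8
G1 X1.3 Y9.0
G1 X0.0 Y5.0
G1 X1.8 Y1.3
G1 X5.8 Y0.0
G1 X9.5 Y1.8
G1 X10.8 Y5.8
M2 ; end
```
solid part
  facet normal 0.0000 0.0000 -1.0000
    outer loop
      vertex 5.0 10.8 0.0
      vertex 9.0 9.5 0.0
      vertex 10.8 5.8 0.0
    endloop
  endfacet
  facet normal 0.0000 0.0000 -1.0000
    outer loop
      vertex 1.3 9.0 0.0
      vertex 5.0 10.8 0.0
      vertex 10.8 5.8 0.0
    endloop
  endfacet
  facet normal 0.0000 0.0000 -1.0000
    outer loop
      vertex 0.0 5.0 0.0
      vertex 1.3 9.0 0.0
      vertex 10.8 5.8 0.0
    endloop
  endfacet
  facet normal 0.0000 0.0000 -1.0000
    outer loop
      vertex 1.8 1.3 0.0
      vertex 0.0 5.0 0.0
      vertex 10.8 5.8 0.0
    endloop
  endfacet
  facet normal 0.0000 0.0000 -1.0000
    outer loop
      vertex 5.8 0.0 0.0
      vertex 1.8 1.3 0.0
      vertex 10.8 5.8 0.0
    endloop
  endfacet
  facet normal 0.0000 0.0000 -1.0000
    outer loop
      vertex 9.5 1.8 0.0
      vertex 5.8 0.0 0.0
      vertex 10.8 5.8 0.0
    endloop
  endfacet
  facet normal 0.0000 0.0000 1.0000
    outer loop
      vertex 10.8 5.8 14.5
      vertex 9.0 9.5 14.5
      vertex 5.0 10.8 14.5
    endloop
  endfacet
  facet normal 0.0000 0.0000 1.0000
    outer loop
      vertex 10.8 5.8 14.5
      vertex 5.0 10.8 14.5
      vertex 1.3 9.0 14.5
    endloop
  endfacet
  facet normal 0.0000 0.0000 1.0000
    outer loop
      vertex 10.8 5.8 14.5
      vertex 1.3 9.0 14.5
      vertex 0.0 5.0 14.5
    endloop
  endfacet
  facet normal 0.0000 0.0000 1.0000
    outer loop
      vertex 10.8 5.8 14.5
      vertex 0.0 5.0 14.5
      vertex 1.8 1.3 14.5
    endloop
  endfacet
  facet normal 0.0000 0.0000 1.0000
    outer loop
      vertex 10.8 5.8 14.5
      vertex 1.8 1.3 14.5
      vertex 5.8 0.0 14.5
    endloop
  endfacet
  facet normal 0.0000 0.0000 1.0000
    outer loop
      vertex 10.8 5.8 14.5
      vertex 5.8 0.0 14.5
      vertex 9.5 1.8 14.5
    endloop
  endfacet
  facet normal 0.8992 0.4375 0.0000
    outer loop
      vertex 10.8 5.8 0.0
      vertex 9.0 9.5 0.0
      vertex 9.0 9.5 14.5
    endloop
  endfacet
  facet normal 0.8992 0.4375 0.0000
    outer loop
      vertex 10.8 5.8 0.0
      vertex 9.0 9.5 14.5
      vertex 10.8 5.8 14.5
    endloop
  endfacet
  facet normal 0.3091 0.9510 0.0000
    outer loop
      vertex 9.0 9.5 0.0
      vertex 5.0 10.8 0.0
      vertex 5.0 10.8 14.5
    endloop
  endfacet
  facet normal 0.3091 0.9510 0.0000
    outer loop
      vertex 9.0 9.5 0.0
      vertex 5.0 10.8 14.5
      vertex 9.0 9.5 14.5
    endloop
  endfacet
  facet normal -0.4375 0.8992 0.0000
    outer loop
      vertex 5.0 10.8 0.0
      vertex 1.3 9.0 0.0
      vertex 1.3 9.0 14.5
    endloop
  endfacet
  facet normal -0.4375 0.8992 0.0000
    outer loop
      vertex 5.0 10.8 0.0
      vertex 1.3 9.0 14.5
      vertex 5.0 10.8 14.5
    endloop
  endfacet
  facet normal -0.9510 0.3091 0.0000
    outer loop
      vertex 1.3 9.0 0.0
      vertex 0.0 5.0 0.0
      vertex 0.0 5.0 14.5
    endloop
  endfacet
  facet normal -0.9510 0.3091 0.0000
    outer loop
      vertex 1.3 9.0 0.0
      vertex 0.0 5.0 14.5
      vertex 1.3 9.0 14.5
    endloop
  endfacet
  facet normal -0.8992 -0.4375 0.0000
    outer loop
      vertex 0.0 5.0 0.0
      vertex 1.8 1.3 0.0
      vertex 1.8 1.3 14.5
    endloop
  endfacet
  facet normal -0.8992 -0.4375 0.0000
    outer loop
      vertex 0.0 5.0 0.0
      vertex 1.8 1.3 14.5
      vertex 0.0 5.0 14.5
    endloop
  endfacet
  facet normal -0.3091 -0.9510 0.0000
    outer loop
      vertex 1.8 1.3 0.0
      vertex 5.8 0.0 0.0
      vertex 5.8 0.0 14.5
    endloop
  endfacet
  facet normal -0.3091 -0.9510 0.0000
    outer loop
      vertex 1.8 1.3 0.0
      vertex 5.8 0.0 14.5
      vertex 1.8 1.3 14.5
    endloop
  endfacet
  facet normal 0.4375 -0.8992 0.0000
    outer loop
      vertex 5.8 0.0 0.0
      vertex 9.5 1.8 0.0
      vertex 9.5 1.8 14.5
    endloop
  endfacet
  facet normal 0.4375 -0.8992 0.0000
    outer loop
      vertex 5.8 0.0 0.0
      vertex 9.5 1.8 14.5
      vertex 5.8 0.0 14.5
    endloop
  endfacet
  facet normal 0.9510 -0.3091 0.0000
    outer loop
      vertex 9.5 1.8 0.0
      vertex 10.8 5.8 0.0
      vertex 10.8 5.8 14.5
    endloop
  endfacet
  facet normal 0.9510 -0.3091 0.0000
    outer loop
      vertex 9.5 1.8 0.0
      vertex 10.8 5.8 14.5
      vertex 9.5 1.8 14.5
    endloop
  endfacet
endsolid part

The G0 Z moves step by Δz≈4.8 mm. Every layer's G1 loop is the same polygon, so the solid is a straight extrusion of it from z=0 to z≈14.5. Closing with flat bottom and top caps and triangulating gives 28 facets — a regular 8-sided prism (a cylinder approximated with 8 flat sides), circumscribed radius ≈ 5.4 mm, height ≈ 14.5 mm.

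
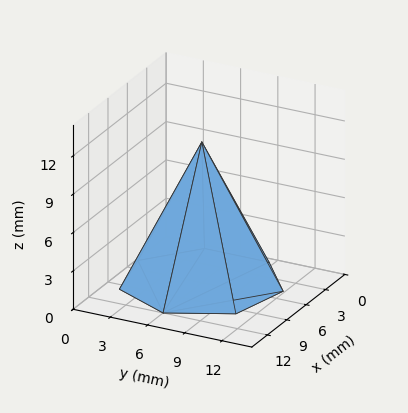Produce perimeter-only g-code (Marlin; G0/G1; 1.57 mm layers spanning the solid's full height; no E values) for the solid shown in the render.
Reading the render: the shape is a regular 7-sided pyramid, base circumscribed radius ≈ 6 mm, apex at z ≈ 11 mm (dimensions read to the nearest mm from the axis ticks). For the g-code, the solid's height is divided into equal slices at the stated Δz and each level perimeter traced with G1 moves after a G0 lift.

; perimeter-only toolpath
G21 ; units = mm
G90 ; absolute positioning
G28 ; home
; layer 1
G0 Z1.57
G0 X11.14 Y6.00
G1 X9.21 Y10.02
G1 X4.85 Y11.01
G1 X1.36 Y8.23
G1 X1.36 Y3.77
G1 X4.85 Y0.99
G1 X9.21 Y1.98
G1 X11.14 Y6.00
; layer 2
G0 Z3.14
G0 X10.29 Y6.00
G1 X8.67 Y9.35
G1 X5.04 Y10.18
G1 X2.14 Y7.86
G1 X2.14 Y4.14
G1 X5.04 Y1.82
G1 X8.67 Y2.65
G1 X10.29 Y6.00
; layer 3
G0 Z4.71
G0 X9.43 Y6.00
G1 X8.14 Y8.68
G1 X5.23 Y9.34
G1 X2.91 Y7.49
G1 X2.91 Y4.51
G1 X5.23 Y2.66
G1 X8.14 Y3.32
G1 X9.43 Y6.00
; layer 4
G0 Z6.29
G0 X8.57 Y6.00
G1 X7.60 Y8.01
G1 X5.43 Y8.51
G1 X3.68 Y7.11
G1 X3.68 Y4.89
G1 X5.43 Y3.49
G1 X7.60 Y3.99
G1 X8.57 Y6.00
; layer 5
G0 Z7.86
G0 X7.71 Y6.00
G1 X7.07 Y7.34
G1 X5.62 Y7.67
G1 X4.45 Y6.74
G1 X4.45 Y5.26
G1 X5.62 Y4.33
G1 X7.07 Y4.66
G1 X7.71 Y6.00
; layer 6
G0 Z9.43
G0 X6.86 Y6.00
G1 X6.53 Y6.67
G1 X5.81 Y6.84
G1 X5.23 Y6.37
G1 X5.23 Y5.63
G1 X5.81 Y5.16
G1 X6.53 Y5.33
G1 X6.86 Y6.00
M2 ; end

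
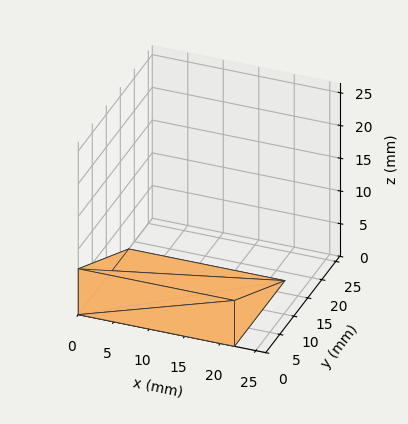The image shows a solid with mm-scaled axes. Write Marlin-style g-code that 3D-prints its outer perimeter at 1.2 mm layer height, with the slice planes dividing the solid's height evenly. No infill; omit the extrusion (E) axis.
Reading the render: the shape is a wedge (ramp): 22 × 18 mm base, rising to 7 mm along the y=0 edge and sloping linearly to z=0 at y=18 (dimensions read to the nearest mm from the axis ticks). For the g-code, the solid's height is divided into equal slices at the stated Δz and each level perimeter traced with G1 moves after a G0 lift.

; perimeter-only toolpath
G21 ; units = mm
G90 ; absolute positioning
G28 ; home
; layer 1
G0 Z1.2
G0 X0.0 Y0.0
G1 X22.0 Y0.0
G1 X22.0 Y15.0
G1 X0.0 Y15.0
G1 X0.0 Y0.0
; layer 2
G0 Z2.3
G0 X0.0 Y0.0
G1 X22.0 Y0.0
G1 X22.0 Y12.0
G1 X0.0 Y12.0
G1 X0.0 Y0.0
; layer 3
G0 Z3.5
G0 X0.0 Y0.0
G1 X22.0 Y0.0
G1 X22.0 Y9.0
G1 X0.0 Y9.0
G1 X0.0 Y0.0
; layer 4
G0 Z4.7
G0 X0.0 Y0.0
G1 X22.0 Y0.0
G1 X22.0 Y6.0
G1 X0.0 Y6.0
G1 X0.0 Y0.0
; layer 5
G0 Z5.8
G0 X0.0 Y0.0
G1 X22.0 Y0.0
G1 X22.0 Y3.0
G1 X0.0 Y3.0
G1 X0.0 Y0.0
M2 ; end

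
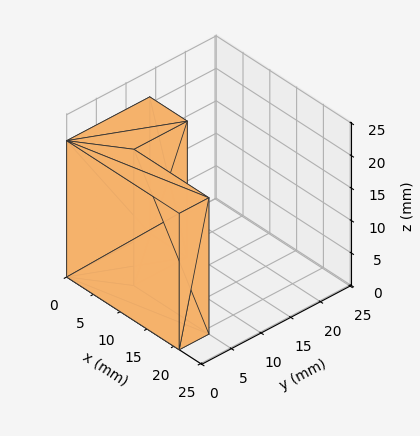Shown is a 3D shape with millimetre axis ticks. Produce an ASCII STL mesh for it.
Reading the render: the shape is an L-shaped prism: outer 21 × 14 mm, arm thicknesses ≈ 5 mm (horizontal) and 7 mm (vertical), extruded 21 mm in z (dimensions read to the nearest mm from the axis ticks). For the STL, each face is triangulated and given an outward normal.

solid part
  facet normal 0.0000 0.0000 -1.0000
    outer loop
      vertex 21.000 5.000 0.000
      vertex 21.000 0.000 0.000
      vertex 0.000 0.000 0.000
    endloop
  endfacet
  facet normal 0.0000 0.0000 -1.0000
    outer loop
      vertex 7.000 5.000 0.000
      vertex 21.000 5.000 0.000
      vertex 0.000 0.000 0.000
    endloop
  endfacet
  facet normal 0.0000 0.0000 -1.0000
    outer loop
      vertex 7.000 14.000 0.000
      vertex 7.000 5.000 0.000
      vertex 0.000 0.000 0.000
    endloop
  endfacet
  facet normal 0.0000 0.0000 -1.0000
    outer loop
      vertex 0.000 14.000 0.000
      vertex 7.000 14.000 0.000
      vertex 0.000 0.000 0.000
    endloop
  endfacet
  facet normal 0.0000 0.0000 1.0000
    outer loop
      vertex 0.000 0.000 21.000
      vertex 21.000 0.000 21.000
      vertex 21.000 5.000 21.000
    endloop
  endfacet
  facet normal 0.0000 0.0000 1.0000
    outer loop
      vertex 0.000 0.000 21.000
      vertex 21.000 5.000 21.000
      vertex 7.000 5.000 21.000
    endloop
  endfacet
  facet normal 0.0000 0.0000 1.0000
    outer loop
      vertex 0.000 0.000 21.000
      vertex 7.000 5.000 21.000
      vertex 7.000 14.000 21.000
    endloop
  endfacet
  facet normal 0.0000 0.0000 1.0000
    outer loop
      vertex 0.000 0.000 21.000
      vertex 7.000 14.000 21.000
      vertex 0.000 14.000 21.000
    endloop
  endfacet
  facet normal 0.0000 -1.0000 0.0000
    outer loop
      vertex 0.000 0.000 0.000
      vertex 21.000 0.000 0.000
      vertex 21.000 0.000 21.000
    endloop
  endfacet
  facet normal 0.0000 -1.0000 0.0000
    outer loop
      vertex 0.000 0.000 0.000
      vertex 21.000 0.000 21.000
      vertex 0.000 0.000 21.000
    endloop
  endfacet
  facet normal 1.0000 0.0000 0.0000
    outer loop
      vertex 21.000 0.000 0.000
      vertex 21.000 5.000 0.000
      vertex 21.000 5.000 21.000
    endloop
  endfacet
  facet normal 1.0000 0.0000 0.0000
    outer loop
      vertex 21.000 0.000 0.000
      vertex 21.000 5.000 21.000
      vertex 21.000 0.000 21.000
    endloop
  endfacet
  facet normal 0.0000 1.0000 0.0000
    outer loop
      vertex 21.000 5.000 0.000
      vertex 7.000 5.000 0.000
      vertex 7.000 5.000 21.000
    endloop
  endfacet
  facet normal 0.0000 1.0000 0.0000
    outer loop
      vertex 21.000 5.000 0.000
      vertex 7.000 5.000 21.000
      vertex 21.000 5.000 21.000
    endloop
  endfacet
  facet normal 1.0000 0.0000 0.0000
    outer loop
      vertex 7.000 5.000 0.000
      vertex 7.000 14.000 0.000
      vertex 7.000 14.000 21.000
    endloop
  endfacet
  facet normal 1.0000 0.0000 0.0000
    outer loop
      vertex 7.000 5.000 0.000
      vertex 7.000 14.000 21.000
      vertex 7.000 5.000 21.000
    endloop
  endfacet
  facet normal 0.0000 1.0000 0.0000
    outer loop
      vertex 7.000 14.000 0.000
      vertex 0.000 14.000 0.000
      vertex 0.000 14.000 21.000
    endloop
  endfacet
  facet normal 0.0000 1.0000 0.0000
    outer loop
      vertex 7.000 14.000 0.000
      vertex 0.000 14.000 21.000
      vertex 7.000 14.000 21.000
    endloop
  endfacet
  facet normal -1.0000 0.0000 0.0000
    outer loop
      vertex 0.000 14.000 0.000
      vertex 0.000 0.000 0.000
      vertex 0.000 0.000 21.000
    endloop
  endfacet
  facet normal -1.0000 0.0000 0.0000
    outer loop
      vertex 0.000 14.000 0.000
      vertex 0.000 0.000 21.000
      vertex 0.000 14.000 21.000
    endloop
  endfacet
endsolid part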